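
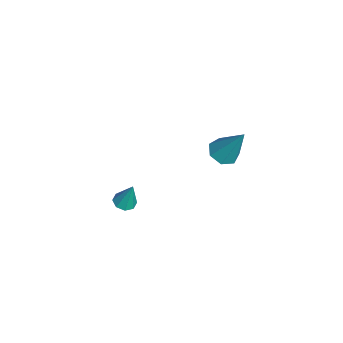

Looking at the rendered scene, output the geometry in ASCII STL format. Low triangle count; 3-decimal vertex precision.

solid 
facet normal -0.178 -0.260 -0.949
outer loop
vertex -2.291 -2.17 -4.773
vertex -2.851 -2.171 -4.668
vertex -2.475 -1.781 -4.845
endloop
endfacet
facet normal 0.897 0.437 0.067
outer loop
vertex -2.291 -2.17 -4.773
vertex -2.475 -1.781 -4.845
vertex -2.589 -1.789 -3.272
endloop
endfacet
facet normal -0.178 -0.259 -0.949
outer loop
vertex -2.475 -1.781 -4.845
vertex -2.851 -2.171 -4.668
vertex -2.879 -1.62 -4.813
endloop
endfacet
facet normal 0.372 0.928 0.032
outer loop
vertex -2.475 -1.781 -4.845
vertex -2.879 -1.62 -4.813
vertex -2.589 -1.789 -3.272
endloop
endfacet
facet normal -0.178 -0.259 -0.949
outer loop
vertex -2.879 -1.62 -4.813
vertex -2.851 -2.171 -4.668
vertex -3.267 -1.782 -4.696
endloop
endfacet
facet normal -0.337 0.927 0.165
outer loop
vertex -2.879 -1.62 -4.813
vertex -3.267 -1.782 -4.696
vertex -2.589 -1.789 -3.272
endloop
endfacet
facet normal -0.180 -0.260 -0.949
outer loop
vertex -3.267 -1.782 -4.696
vertex -2.851 -2.171 -4.668
vertex -3.411 -2.171 -4.562
endloop
endfacet
facet normal -0.812 0.435 0.389
outer loop
vertex -3.267 -1.782 -4.696
vertex -3.411 -2.171 -4.562
vertex -2.589 -1.789 -3.272
endloop
endfacet
facet normal -0.180 -0.258 -0.949
outer loop
vertex -3.411 -2.171 -4.562
vertex -2.851 -2.171 -4.668
vertex -3.227 -2.56 -4.491
endloop
endfacet
facet normal -0.777 -0.263 0.573
outer loop
vertex -3.411 -2.171 -4.562
vertex -3.227 -2.56 -4.491
vertex -2.589 -1.789 -3.272
endloop
endfacet
facet normal -0.179 -0.259 -0.949
outer loop
vertex -3.227 -2.56 -4.491
vertex -2.851 -2.171 -4.668
vertex -2.823 -2.721 -4.523
endloop
endfacet
facet normal -0.252 -0.753 0.608
outer loop
vertex -3.227 -2.56 -4.491
vertex -2.823 -2.721 -4.523
vertex -2.589 -1.789 -3.272
endloop
endfacet
facet normal -0.178 -0.259 -0.949
outer loop
vertex -2.823 -2.721 -4.523
vertex -2.851 -2.171 -4.668
vertex -2.435 -2.559 -4.64
endloop
endfacet
facet normal 0.457 -0.752 0.475
outer loop
vertex -2.823 -2.721 -4.523
vertex -2.435 -2.559 -4.64
vertex -2.589 -1.789 -3.272
endloop
endfacet
facet normal -0.178 -0.259 -0.949
outer loop
vertex -2.435 -2.559 -4.64
vertex -2.851 -2.171 -4.668
vertex -2.291 -2.17 -4.773
endloop
endfacet
facet normal 0.933 -0.259 0.251
outer loop
vertex -2.435 -2.559 -4.64
vertex -2.291 -2.17 -4.773
vertex -2.589 -1.789 -3.272
endloop
endfacet
facet normal -0.298 -0.391 -0.871
outer loop
vertex -0.675 2.549 0.302
vertex -1.161 2.122 0.66
vertex -1.258 2.803 0.387
endloop
endfacet
facet normal 0.370 0.910 -0.186
outer loop
vertex -0.675 2.549 0.302
vertex -1.258 2.803 0.387
vertex -0.539 2.938 2.48
endloop
endfacet
facet normal -0.297 -0.391 -0.871
outer loop
vertex -1.258 2.803 0.387
vertex -1.161 2.122 0.66
vertex -1.769 2.544 0.678
endloop
endfacet
facet normal -0.412 0.907 0.083
outer loop
vertex -1.258 2.803 0.387
vertex -1.769 2.544 0.678
vertex -0.539 2.938 2.48
endloop
endfacet
facet normal -0.297 -0.391 -0.871
outer loop
vertex -1.769 2.544 0.678
vertex -1.161 2.122 0.66
vertex -1.822 1.967 0.955
endloop
endfacet
facet normal -0.816 0.310 0.489
outer loop
vertex -1.769 2.544 0.678
vertex -1.822 1.967 0.955
vertex -0.539 2.938 2.48
endloop
endfacet
facet normal -0.297 -0.391 -0.871
outer loop
vertex -1.822 1.967 0.955
vertex -1.161 2.122 0.66
vertex -1.377 1.507 1.01
endloop
endfacet
facet normal -0.536 -0.432 0.726
outer loop
vertex -1.822 1.967 0.955
vertex -1.377 1.507 1.01
vertex -0.539 2.938 2.48
endloop
endfacet
facet normal -0.298 -0.391 -0.871
outer loop
vertex -1.377 1.507 1.01
vertex -1.161 2.122 0.66
vertex -0.77 1.51 0.801
endloop
endfacet
facet normal 0.216 -0.758 0.615
outer loop
vertex -1.377 1.507 1.01
vertex -0.77 1.51 0.801
vertex -0.539 2.938 2.48
endloop
endfacet
facet normal -0.297 -0.391 -0.871
outer loop
vertex -0.77 1.51 0.801
vertex -1.161 2.122 0.66
vertex -0.457 1.974 0.486
endloop
endfacet
facet normal 0.873 -0.425 0.241
outer loop
vertex -0.77 1.51 0.801
vertex -0.457 1.974 0.486
vertex -0.539 2.938 2.48
endloop
endfacet
facet normal -0.298 -0.391 -0.871
outer loop
vertex -0.457 1.974 0.486
vertex -1.161 2.122 0.66
vertex -0.675 2.549 0.302
endloop
endfacet
facet normal 0.940 0.320 -0.116
outer loop
vertex -0.457 1.974 0.486
vertex -0.675 2.549 0.302
vertex -0.539 2.938 2.48
endloop
endfacet

endsolid


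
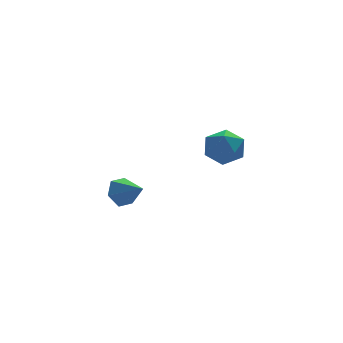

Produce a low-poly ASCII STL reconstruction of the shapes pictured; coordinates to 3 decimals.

solid 
facet normal -0.992 0.106 0.070
outer loop
vertex 0.189 0.928 -3.75
vertex 0.15 0.172 -3.165
vertex 0.269 1.05 -2.804
endloop
endfacet
facet normal -0.675 0.737 -0.038
outer loop
vertex 0.189 0.928 -3.75
vertex 0.269 1.05 -2.804
vertex 0.837 1.54 -3.399
endloop
endfacet
facet normal -0.307 0.697 -0.648
outer loop
vertex 0.189 0.928 -3.75
vertex 0.837 1.54 -3.399
vertex 1.068 0.964 -4.128
endloop
endfacet
facet normal -0.396 0.042 -0.917
outer loop
vertex 0.189 0.928 -3.75
vertex 1.068 0.964 -4.128
vertex 0.643 0.119 -3.983
endloop
endfacet
facet normal -0.819 -0.324 -0.473
outer loop
vertex 0.189 0.928 -3.75
vertex 0.643 0.119 -3.983
vertex 0.15 0.172 -3.165
endloop
endfacet
facet normal -0.211 0.844 0.493
outer loop
vertex 0.837 1.54 -3.399
vertex 0.269 1.05 -2.804
vertex 1.197 1.161 -2.597
endloop
endfacet
facet normal -0.724 -0.176 0.667
outer loop
vertex 0.269 1.05 -2.804
vertex 0.15 0.172 -3.165
vertex 0.772 0.316 -2.452
endloop
endfacet
facet normal -0.445 -0.870 -0.212
outer loop
vertex 0.15 0.172 -3.165
vertex 0.643 0.119 -3.983
vertex 1.003 -0.26 -3.181
endloop
endfacet
facet normal 0.241 -0.281 -0.929
outer loop
vertex 0.643 0.119 -3.983
vertex 1.068 0.964 -4.128
vertex 1.571 0.23 -3.776
endloop
endfacet
facet normal 0.386 0.779 -0.494
outer loop
vertex 1.068 0.964 -4.128
vertex 0.837 1.54 -3.399
vertex 1.69 1.108 -3.415
endloop
endfacet
facet normal 0.396 -0.042 0.917
outer loop
vertex 1.651 0.352 -2.83
vertex 1.197 1.161 -2.597
vertex 0.772 0.316 -2.452
endloop
endfacet
facet normal 0.307 -0.697 0.648
outer loop
vertex 1.651 0.352 -2.83
vertex 0.772 0.316 -2.452
vertex 1.003 -0.26 -3.181
endloop
endfacet
facet normal 0.675 -0.737 0.038
outer loop
vertex 1.651 0.352 -2.83
vertex 1.003 -0.26 -3.181
vertex 1.571 0.23 -3.776
endloop
endfacet
facet normal 0.992 -0.106 -0.070
outer loop
vertex 1.651 0.352 -2.83
vertex 1.571 0.23 -3.776
vertex 1.69 1.108 -3.415
endloop
endfacet
facet normal 0.819 0.324 0.473
outer loop
vertex 1.651 0.352 -2.83
vertex 1.69 1.108 -3.415
vertex 1.197 1.161 -2.597
endloop
endfacet
facet normal -0.241 0.281 0.929
outer loop
vertex 0.772 0.316 -2.452
vertex 1.197 1.161 -2.597
vertex 0.269 1.05 -2.804
endloop
endfacet
facet normal -0.386 -0.779 0.494
outer loop
vertex 1.003 -0.26 -3.181
vertex 0.772 0.316 -2.452
vertex 0.15 0.172 -3.165
endloop
endfacet
facet normal 0.211 -0.844 -0.493
outer loop
vertex 1.571 0.23 -3.776
vertex 1.003 -0.26 -3.181
vertex 0.643 0.119 -3.983
endloop
endfacet
facet normal 0.724 0.176 -0.667
outer loop
vertex 1.69 1.108 -3.415
vertex 1.571 0.23 -3.776
vertex 1.068 0.964 -4.128
endloop
endfacet
facet normal 0.445 0.870 0.212
outer loop
vertex 1.197 1.161 -2.597
vertex 1.69 1.108 -3.415
vertex 0.837 1.54 -3.399
endloop
endfacet
facet normal -0.438 0.757 -0.484
outer loop
vertex -3.958 -1.307 -3.082
vertex -4.232 -1.771 -3.56
vertex -4.602 -1.605 -2.965
endloop
endfacet
facet normal 0.128 0.110 0.986
outer loop
vertex -3.958 -1.307 -3.082
vertex -4.602 -1.605 -2.965
vertex -3.688 -2.709 -2.96
endloop
endfacet
facet normal -0.438 0.758 -0.484
outer loop
vertex -4.602 -1.605 -2.965
vertex -4.232 -1.771 -3.56
vertex -4.877 -2.069 -3.443
endloop
endfacet
facet normal -0.530 -0.435 0.728
outer loop
vertex -4.602 -1.605 -2.965
vertex -4.877 -2.069 -3.443
vertex -3.688 -2.709 -2.96
endloop
endfacet
facet normal -0.438 0.758 -0.484
outer loop
vertex -4.877 -2.069 -3.443
vertex -4.232 -1.771 -3.56
vertex -4.506 -2.234 -4.037
endloop
endfacet
facet normal -0.460 -0.887 -0.041
outer loop
vertex -4.877 -2.069 -3.443
vertex -4.506 -2.234 -4.037
vertex -3.688 -2.709 -2.96
endloop
endfacet
facet normal -0.439 0.758 -0.483
outer loop
vertex -4.506 -2.234 -4.037
vertex -4.232 -1.771 -3.56
vertex -3.862 -1.936 -4.155
endloop
endfacet
facet normal 0.265 -0.791 -0.551
outer loop
vertex -4.506 -2.234 -4.037
vertex -3.862 -1.936 -4.155
vertex -3.688 -2.709 -2.96
endloop
endfacet
facet normal -0.439 0.758 -0.483
outer loop
vertex -3.862 -1.936 -4.155
vertex -4.232 -1.771 -3.56
vertex -3.587 -1.472 -3.677
endloop
endfacet
facet normal 0.924 -0.245 -0.293
outer loop
vertex -3.862 -1.936 -4.155
vertex -3.587 -1.472 -3.677
vertex -3.688 -2.709 -2.96
endloop
endfacet
facet normal -0.439 0.757 -0.484
outer loop
vertex -3.587 -1.472 -3.677
vertex -4.232 -1.771 -3.56
vertex -3.958 -1.307 -3.082
endloop
endfacet
facet normal 0.855 0.206 0.476
outer loop
vertex -3.587 -1.472 -3.677
vertex -3.958 -1.307 -3.082
vertex -3.688 -2.709 -2.96
endloop
endfacet

endsolid


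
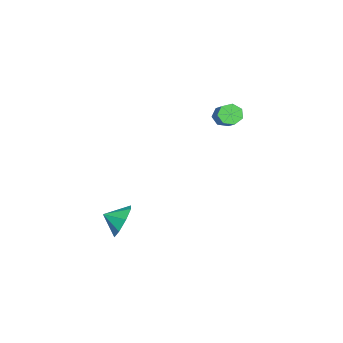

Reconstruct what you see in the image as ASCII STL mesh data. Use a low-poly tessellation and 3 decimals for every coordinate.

solid 
facet normal -0.213 0.892 -0.400
outer loop
vertex 3.133 -1.619 -4.783
vertex 2.392 -1.5 -4.122
vertex 3.366 -1.275 -4.14
endloop
endfacet
facet normal 0.829 -0.559 -0.001
outer loop
vertex 3.133 -1.619 -4.783
vertex 3.366 -1.275 -4.14
vertex 2.608 -2.4 -3.718
endloop
endfacet
facet normal -0.213 0.891 -0.401
outer loop
vertex 3.366 -1.275 -4.14
vertex 2.392 -1.5 -4.122
vertex 3.029 -1.062 -3.487
endloop
endfacet
facet normal 0.787 -0.337 0.516
outer loop
vertex 3.366 -1.275 -4.14
vertex 3.029 -1.062 -3.487
vertex 2.608 -2.4 -3.718
endloop
endfacet
facet normal -0.215 0.891 -0.399
outer loop
vertex 3.029 -1.062 -3.487
vertex 2.392 -1.5 -4.122
vertex 2.318 -1.107 -3.205
endloop
endfacet
facet normal 0.370 -0.270 0.889
outer loop
vertex 3.029 -1.062 -3.487
vertex 2.318 -1.107 -3.205
vertex 2.608 -2.4 -3.718
endloop
endfacet
facet normal -0.213 0.892 -0.399
outer loop
vertex 2.318 -1.107 -3.205
vertex 2.392 -1.5 -4.122
vertex 1.651 -1.381 -3.461
endloop
endfacet
facet normal -0.182 -0.398 0.899
outer loop
vertex 2.318 -1.107 -3.205
vertex 1.651 -1.381 -3.461
vertex 2.608 -2.4 -3.718
endloop
endfacet
facet normal -0.213 0.892 -0.400
outer loop
vertex 1.651 -1.381 -3.461
vertex 2.392 -1.5 -4.122
vertex 1.418 -1.725 -4.104
endloop
endfacet
facet normal -0.541 -0.644 0.541
outer loop
vertex 1.651 -1.381 -3.461
vertex 1.418 -1.725 -4.104
vertex 2.608 -2.4 -3.718
endloop
endfacet
facet normal -0.213 0.891 -0.400
outer loop
vertex 1.418 -1.725 -4.104
vertex 2.392 -1.5 -4.122
vertex 1.756 -1.937 -4.757
endloop
endfacet
facet normal -0.499 -0.866 0.023
outer loop
vertex 1.418 -1.725 -4.104
vertex 1.756 -1.937 -4.757
vertex 2.608 -2.4 -3.718
endloop
endfacet
facet normal -0.213 0.891 -0.400
outer loop
vertex 1.756 -1.937 -4.757
vertex 2.392 -1.5 -4.122
vertex 2.466 -1.893 -5.038
endloop
endfacet
facet normal -0.081 -0.933 -0.350
outer loop
vertex 1.756 -1.937 -4.757
vertex 2.466 -1.893 -5.038
vertex 2.608 -2.4 -3.718
endloop
endfacet
facet normal -0.213 0.891 -0.400
outer loop
vertex 2.466 -1.893 -5.038
vertex 2.392 -1.5 -4.122
vertex 3.133 -1.619 -4.783
endloop
endfacet
facet normal 0.469 -0.806 -0.360
outer loop
vertex 2.466 -1.893 -5.038
vertex 3.133 -1.619 -4.783
vertex 2.608 -2.4 -3.718
endloop
endfacet
facet normal -0.724 -0.407 -0.558
outer loop
vertex -1.722 1.684 0.861
vertex -2.147 1.893 1.26
vertex -1.918 2.174 0.758
endloop
endfacet
facet normal 0.586 0.065 -0.808
outer loop
vertex -1.722 1.684 0.861
vertex -1.918 2.174 0.758
vertex -0.347 2.457 1.92
endloop
endfacet
facet normal 0.586 0.064 -0.808
outer loop
vertex -0.347 2.457 1.92
vertex -1.918 2.174 0.758
vertex -0.543 2.948 1.817
endloop
endfacet
facet normal 0.724 0.406 0.558
outer loop
vertex -0.347 2.457 1.92
vertex -0.543 2.948 1.817
vertex -0.773 2.667 2.32
endloop
endfacet
facet normal -0.723 -0.407 -0.558
outer loop
vertex -1.918 2.174 0.758
vertex -2.147 1.893 1.26
vertex -2.287 2.453 1.033
endloop
endfacet
facet normal 0.081 0.752 -0.654
outer loop
vertex -1.918 2.174 0.758
vertex -2.287 2.453 1.033
vertex -0.543 2.948 1.817
endloop
endfacet
facet normal 0.080 0.753 -0.653
outer loop
vertex -0.543 2.948 1.817
vertex -2.287 2.453 1.033
vertex -0.912 3.226 2.092
endloop
endfacet
facet normal 0.723 0.407 0.558
outer loop
vertex -0.543 2.948 1.817
vertex -0.912 3.226 2.092
vertex -0.773 2.667 2.32
endloop
endfacet
facet normal -0.723 -0.407 -0.558
outer loop
vertex -2.287 2.453 1.033
vertex -2.147 1.893 1.26
vertex -2.551 2.31 1.479
endloop
endfacet
facet normal -0.486 0.874 -0.007
outer loop
vertex -2.287 2.453 1.033
vertex -2.551 2.31 1.479
vertex -0.912 3.226 2.092
endloop
endfacet
facet normal -0.485 0.874 -0.009
outer loop
vertex -0.912 3.226 2.092
vertex -2.551 2.31 1.479
vertex -1.176 3.084 2.539
endloop
endfacet
facet normal 0.724 0.407 0.557
outer loop
vertex -0.912 3.226 2.092
vertex -1.176 3.084 2.539
vertex -0.773 2.667 2.32
endloop
endfacet
facet normal -0.723 -0.408 -0.558
outer loop
vertex -2.551 2.31 1.479
vertex -2.147 1.893 1.26
vertex -2.511 1.853 1.761
endloop
endfacet
facet normal -0.686 0.337 0.644
outer loop
vertex -2.551 2.31 1.479
vertex -2.511 1.853 1.761
vertex -1.176 3.084 2.539
endloop
endfacet
facet normal -0.686 0.337 0.645
outer loop
vertex -1.176 3.084 2.539
vertex -2.511 1.853 1.761
vertex -1.136 2.627 2.82
endloop
endfacet
facet normal 0.724 0.406 0.558
outer loop
vertex -1.176 3.084 2.539
vertex -1.136 2.627 2.82
vertex -0.773 2.667 2.32
endloop
endfacet
facet normal -0.723 -0.408 -0.558
outer loop
vertex -2.511 1.853 1.761
vertex -2.147 1.893 1.26
vertex -2.197 1.427 1.666
endloop
endfacet
facet normal -0.370 -0.453 0.811
outer loop
vertex -2.511 1.853 1.761
vertex -2.197 1.427 1.666
vertex -1.136 2.627 2.82
endloop
endfacet
facet normal -0.371 -0.452 0.811
outer loop
vertex -1.136 2.627 2.82
vertex -2.197 1.427 1.666
vertex -0.823 2.2 2.725
endloop
endfacet
facet normal 0.724 0.406 0.558
outer loop
vertex -1.136 2.627 2.82
vertex -0.823 2.2 2.725
vertex -0.773 2.667 2.32
endloop
endfacet
facet normal -0.724 -0.407 -0.557
outer loop
vertex -2.197 1.427 1.666
vertex -2.147 1.893 1.26
vertex -1.846 1.351 1.265
endloop
endfacet
facet normal 0.224 -0.903 0.368
outer loop
vertex -2.197 1.427 1.666
vertex -1.846 1.351 1.265
vertex -0.823 2.2 2.725
endloop
endfacet
facet normal 0.226 -0.903 0.367
outer loop
vertex -0.823 2.2 2.725
vertex -1.846 1.351 1.265
vertex -0.471 2.125 2.324
endloop
endfacet
facet normal 0.723 0.407 0.558
outer loop
vertex -0.823 2.2 2.725
vertex -0.471 2.125 2.324
vertex -0.773 2.667 2.32
endloop
endfacet
facet normal -0.724 -0.407 -0.558
outer loop
vertex -1.846 1.351 1.265
vertex -2.147 1.893 1.26
vertex -1.722 1.684 0.861
endloop
endfacet
facet normal 0.651 -0.672 -0.354
outer loop
vertex -1.846 1.351 1.265
vertex -1.722 1.684 0.861
vertex -0.471 2.125 2.324
endloop
endfacet
facet normal 0.650 -0.673 -0.353
outer loop
vertex -0.471 2.125 2.324
vertex -1.722 1.684 0.861
vertex -0.347 2.457 1.92
endloop
endfacet
facet normal 0.724 0.407 0.557
outer loop
vertex -0.471 2.125 2.324
vertex -0.347 2.457 1.92
vertex -0.773 2.667 2.32
endloop
endfacet

endsolid


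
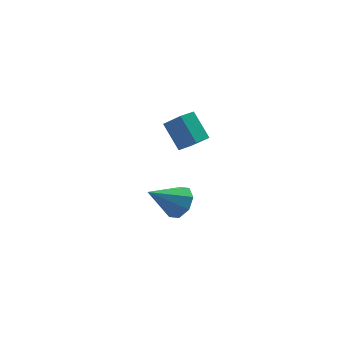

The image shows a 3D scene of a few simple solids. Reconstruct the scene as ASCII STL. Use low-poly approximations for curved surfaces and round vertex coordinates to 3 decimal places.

solid 
facet normal 0.787 0.079 -0.612
outer loop
vertex 3.984 -2.183 -3.738
vertex 3.417 -1.677 -4.402
vertex 4.0 -1.42 -3.619
endloop
endfacet
facet normal 0.244 -0.154 0.957
outer loop
vertex 3.984 -2.183 -3.738
vertex 4.0 -1.42 -3.619
vertex 1.763 -1.843 -3.118
endloop
endfacet
facet normal 0.787 0.080 -0.612
outer loop
vertex 4.0 -1.42 -3.619
vertex 3.417 -1.677 -4.402
vertex 3.674 -0.807 -3.958
endloop
endfacet
facet normal 0.092 0.519 0.850
outer loop
vertex 4.0 -1.42 -3.619
vertex 3.674 -0.807 -3.958
vertex 1.763 -1.843 -3.118
endloop
endfacet
facet normal 0.787 0.080 -0.612
outer loop
vertex 3.674 -0.807 -3.958
vertex 3.417 -1.677 -4.402
vertex 3.197 -0.703 -4.558
endloop
endfacet
facet normal -0.301 0.870 0.390
outer loop
vertex 3.674 -0.807 -3.958
vertex 3.197 -0.703 -4.558
vertex 1.763 -1.843 -3.118
endloop
endfacet
facet normal 0.787 0.080 -0.611
outer loop
vertex 3.197 -0.703 -4.558
vertex 3.417 -1.677 -4.402
vertex 2.849 -1.17 -5.067
endloop
endfacet
facet normal -0.705 0.693 -0.154
outer loop
vertex 3.197 -0.703 -4.558
vertex 2.849 -1.17 -5.067
vertex 1.763 -1.843 -3.118
endloop
endfacet
facet normal 0.787 0.079 -0.612
outer loop
vertex 2.849 -1.17 -5.067
vertex 3.417 -1.677 -4.402
vertex 2.833 -1.934 -5.186
endloop
endfacet
facet normal -0.883 0.090 -0.461
outer loop
vertex 2.849 -1.17 -5.067
vertex 2.833 -1.934 -5.186
vertex 1.763 -1.843 -3.118
endloop
endfacet
facet normal 0.787 0.079 -0.612
outer loop
vertex 2.833 -1.934 -5.186
vertex 3.417 -1.677 -4.402
vertex 3.159 -2.547 -4.846
endloop
endfacet
facet normal -0.731 -0.584 -0.353
outer loop
vertex 2.833 -1.934 -5.186
vertex 3.159 -2.547 -4.846
vertex 1.763 -1.843 -3.118
endloop
endfacet
facet normal 0.787 0.079 -0.612
outer loop
vertex 3.159 -2.547 -4.846
vertex 3.417 -1.677 -4.402
vertex 3.636 -2.65 -4.246
endloop
endfacet
facet normal -0.338 -0.935 0.108
outer loop
vertex 3.159 -2.547 -4.846
vertex 3.636 -2.65 -4.246
vertex 1.763 -1.843 -3.118
endloop
endfacet
facet normal 0.787 0.079 -0.612
outer loop
vertex 3.636 -2.65 -4.246
vertex 3.417 -1.677 -4.402
vertex 3.984 -2.183 -3.738
endloop
endfacet
facet normal 0.066 -0.757 0.651
outer loop
vertex 3.636 -2.65 -4.246
vertex 3.984 -2.183 -3.738
vertex 1.763 -1.843 -3.118
endloop
endfacet
facet normal -0.845 -0.505 0.177
outer loop
vertex 3.14 -2.843 2.916
vertex 2.498 -2.105 1.957
vertex 3.576 -3.984 1.748
endloop
endfacet
facet normal 0.468 -0.538 0.701
outer loop
vertex 4.362 -3.515 1.583
vertex 3.14 -2.843 2.916
vertex 3.576 -3.984 1.748
endloop
endfacet
facet normal -0.845 -0.505 0.177
outer loop
vertex 3.576 -3.984 1.748
vertex 2.498 -2.105 1.957
vertex 2.934 -3.246 0.788
endloop
endfacet
facet normal 0.258 -0.675 -0.691
outer loop
vertex 2.934 -3.246 0.788
vertex 4.362 -3.515 1.583
vertex 3.576 -3.984 1.748
endloop
endfacet
facet normal -0.257 0.675 0.692
outer loop
vertex 3.14 -2.843 2.916
vertex 3.284 -1.636 1.792
vertex 2.498 -2.105 1.957
endloop
endfacet
facet normal 0.468 -0.539 0.701
outer loop
vertex 3.926 -2.374 2.752
vertex 3.14 -2.843 2.916
vertex 4.362 -3.515 1.583
endloop
endfacet
facet normal -0.258 0.675 0.691
outer loop
vertex 3.926 -2.374 2.752
vertex 3.284 -1.636 1.792
vertex 3.14 -2.843 2.916
endloop
endfacet
facet normal -0.468 0.539 -0.700
outer loop
vertex 2.498 -2.105 1.957
vertex 3.284 -1.636 1.792
vertex 2.934 -3.246 0.788
endloop
endfacet
facet normal 0.258 -0.674 -0.692
outer loop
vertex 3.72 -2.777 0.624
vertex 4.362 -3.515 1.583
vertex 2.934 -3.246 0.788
endloop
endfacet
facet normal -0.468 0.539 -0.701
outer loop
vertex 2.934 -3.246 0.788
vertex 3.284 -1.636 1.792
vertex 3.72 -2.777 0.624
endloop
endfacet
facet normal 0.845 0.505 -0.177
outer loop
vertex 3.72 -2.777 0.624
vertex 3.926 -2.374 2.752
vertex 4.362 -3.515 1.583
endloop
endfacet
facet normal 0.845 0.504 -0.177
outer loop
vertex 3.284 -1.636 1.792
vertex 3.926 -2.374 2.752
vertex 3.72 -2.777 0.624
endloop
endfacet

endsolid


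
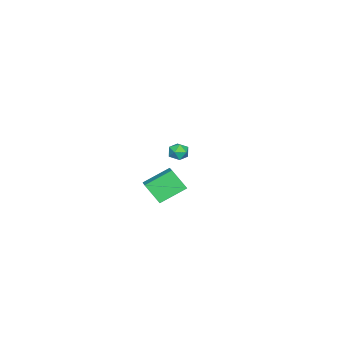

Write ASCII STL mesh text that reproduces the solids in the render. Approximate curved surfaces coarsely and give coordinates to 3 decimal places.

solid 
facet normal -0.605 0.636 0.479
outer loop
vertex 2.695 2.415 -0.288
vertex 3.753 3.013 0.254
vertex 2.753 3.25 -1.322
endloop
endfacet
facet normal -0.795 -0.449 -0.407
outer loop
vertex 3.727 2.227 -2.094
vertex 2.695 2.415 -0.288
vertex 2.753 3.25 -1.322
endloop
endfacet
facet normal -0.605 0.636 0.479
outer loop
vertex 2.753 3.25 -1.322
vertex 3.753 3.013 0.254
vertex 3.811 3.848 -0.78
endloop
endfacet
facet normal 0.043 0.628 -0.777
outer loop
vertex 3.811 3.848 -0.78
vertex 3.727 2.227 -2.094
vertex 2.753 3.25 -1.322
endloop
endfacet
facet normal -0.043 -0.628 0.777
outer loop
vertex 2.695 2.415 -0.288
vertex 4.727 1.99 -0.518
vertex 3.753 3.013 0.254
endloop
endfacet
facet normal -0.795 -0.449 -0.407
outer loop
vertex 3.669 1.392 -1.06
vertex 2.695 2.415 -0.288
vertex 3.727 2.227 -2.094
endloop
endfacet
facet normal -0.043 -0.628 0.777
outer loop
vertex 3.669 1.392 -1.06
vertex 4.727 1.99 -0.518
vertex 2.695 2.415 -0.288
endloop
endfacet
facet normal 0.795 0.449 0.407
outer loop
vertex 3.753 3.013 0.254
vertex 4.727 1.99 -0.518
vertex 3.811 3.848 -0.78
endloop
endfacet
facet normal 0.043 0.628 -0.777
outer loop
vertex 4.785 2.825 -1.552
vertex 3.727 2.227 -2.094
vertex 3.811 3.848 -0.78
endloop
endfacet
facet normal 0.795 0.449 0.407
outer loop
vertex 3.811 3.848 -0.78
vertex 4.727 1.99 -0.518
vertex 4.785 2.825 -1.552
endloop
endfacet
facet normal 0.605 -0.636 -0.479
outer loop
vertex 4.785 2.825 -1.552
vertex 3.669 1.392 -1.06
vertex 3.727 2.227 -2.094
endloop
endfacet
facet normal 0.605 -0.636 -0.479
outer loop
vertex 4.727 1.99 -0.518
vertex 3.669 1.392 -1.06
vertex 4.785 2.825 -1.552
endloop
endfacet
facet normal -0.782 0.574 -0.242
outer loop
vertex -3.363 0.757 -3.093
vertex -3.757 0.261 -2.997
vertex -3.616 0.657 -2.513
endloop
endfacet
facet normal -0.261 0.964 0.052
outer loop
vertex -3.363 0.757 -3.093
vertex -3.616 0.657 -2.513
vertex -3.0 0.827 -2.568
endloop
endfacet
facet normal 0.327 0.881 -0.343
outer loop
vertex -3.363 0.757 -3.093
vertex -3.0 0.827 -2.568
vertex -2.761 0.536 -3.087
endloop
endfacet
facet normal 0.170 0.440 -0.882
outer loop
vertex -3.363 0.757 -3.093
vertex -2.761 0.536 -3.087
vertex -3.229 0.186 -3.352
endloop
endfacet
facet normal -0.515 0.251 -0.819
outer loop
vertex -3.363 0.757 -3.093
vertex -3.229 0.186 -3.352
vertex -3.757 0.261 -2.997
endloop
endfacet
facet normal -0.131 0.700 0.702
outer loop
vertex -3.0 0.827 -2.568
vertex -3.616 0.657 -2.513
vertex -3.171 0.374 -2.148
endloop
endfacet
facet normal -0.972 0.071 0.225
outer loop
vertex -3.616 0.657 -2.513
vertex -3.757 0.261 -2.997
vertex -3.639 0.024 -2.413
endloop
endfacet
facet normal -0.541 -0.453 -0.709
outer loop
vertex -3.757 0.261 -2.997
vertex -3.229 0.186 -3.352
vertex -3.4 -0.267 -2.932
endloop
endfacet
facet normal 0.569 -0.148 -0.809
outer loop
vertex -3.229 0.186 -3.352
vertex -2.761 0.536 -3.087
vertex -2.784 -0.097 -2.987
endloop
endfacet
facet normal 0.823 0.564 0.063
outer loop
vertex -2.761 0.536 -3.087
vertex -3.0 0.827 -2.568
vertex -2.643 0.299 -2.503
endloop
endfacet
facet normal -0.170 -0.440 0.882
outer loop
vertex -3.037 -0.197 -2.407
vertex -3.171 0.374 -2.148
vertex -3.639 0.024 -2.413
endloop
endfacet
facet normal -0.327 -0.881 0.343
outer loop
vertex -3.037 -0.197 -2.407
vertex -3.639 0.024 -2.413
vertex -3.4 -0.267 -2.932
endloop
endfacet
facet normal 0.261 -0.964 -0.052
outer loop
vertex -3.037 -0.197 -2.407
vertex -3.4 -0.267 -2.932
vertex -2.784 -0.097 -2.987
endloop
endfacet
facet normal 0.782 -0.574 0.242
outer loop
vertex -3.037 -0.197 -2.407
vertex -2.784 -0.097 -2.987
vertex -2.643 0.299 -2.503
endloop
endfacet
facet normal 0.515 -0.251 0.819
outer loop
vertex -3.037 -0.197 -2.407
vertex -2.643 0.299 -2.503
vertex -3.171 0.374 -2.148
endloop
endfacet
facet normal -0.569 0.148 0.809
outer loop
vertex -3.639 0.024 -2.413
vertex -3.171 0.374 -2.148
vertex -3.616 0.657 -2.513
endloop
endfacet
facet normal -0.823 -0.564 -0.063
outer loop
vertex -3.4 -0.267 -2.932
vertex -3.639 0.024 -2.413
vertex -3.757 0.261 -2.997
endloop
endfacet
facet normal 0.131 -0.700 -0.702
outer loop
vertex -2.784 -0.097 -2.987
vertex -3.4 -0.267 -2.932
vertex -3.229 0.186 -3.352
endloop
endfacet
facet normal 0.972 -0.071 -0.225
outer loop
vertex -2.643 0.299 -2.503
vertex -2.784 -0.097 -2.987
vertex -2.761 0.536 -3.087
endloop
endfacet
facet normal 0.541 0.453 0.709
outer loop
vertex -3.171 0.374 -2.148
vertex -2.643 0.299 -2.503
vertex -3.0 0.827 -2.568
endloop
endfacet

endsolid


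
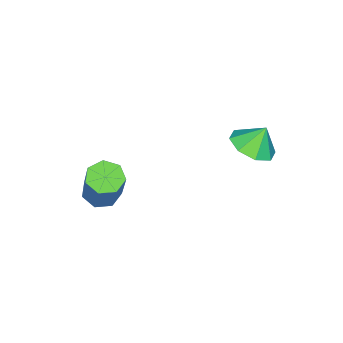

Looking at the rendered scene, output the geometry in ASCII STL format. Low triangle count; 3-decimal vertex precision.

solid 
facet normal 0.346 -0.321 -0.882
outer loop
vertex -1.742 1.875 2.548
vertex -2.445 1.318 2.475
vertex -2.279 2.168 2.231
endloop
endfacet
facet normal 0.184 0.857 0.481
outer loop
vertex -1.742 1.875 2.548
vertex -2.279 2.168 2.231
vertex -2.795 1.642 3.365
endloop
endfacet
facet normal 0.345 -0.321 -0.882
outer loop
vertex -2.279 2.168 2.231
vertex -2.445 1.318 2.475
vertex -2.913 1.964 2.057
endloop
endfacet
facet normal -0.359 0.898 0.254
outer loop
vertex -2.279 2.168 2.231
vertex -2.913 1.964 2.057
vertex -2.795 1.642 3.365
endloop
endfacet
facet normal 0.346 -0.320 -0.882
outer loop
vertex -2.913 1.964 2.057
vertex -2.445 1.318 2.475
vertex -3.273 1.381 2.127
endloop
endfacet
facet normal -0.822 0.532 0.205
outer loop
vertex -2.913 1.964 2.057
vertex -3.273 1.381 2.127
vertex -2.795 1.642 3.365
endloop
endfacet
facet normal 0.346 -0.320 -0.882
outer loop
vertex -3.273 1.381 2.127
vertex -2.445 1.318 2.475
vertex -3.148 0.761 2.401
endloop
endfacet
facet normal -0.931 -0.026 0.365
outer loop
vertex -3.273 1.381 2.127
vertex -3.148 0.761 2.401
vertex -2.795 1.642 3.365
endloop
endfacet
facet normal 0.346 -0.320 -0.882
outer loop
vertex -3.148 0.761 2.401
vertex -2.445 1.318 2.475
vertex -2.612 0.468 2.718
endloop
endfacet
facet normal -0.624 -0.450 0.639
outer loop
vertex -3.148 0.761 2.401
vertex -2.612 0.468 2.718
vertex -2.795 1.642 3.365
endloop
endfacet
facet normal 0.347 -0.320 -0.882
outer loop
vertex -2.612 0.468 2.718
vertex -2.445 1.318 2.475
vertex -1.978 0.673 2.893
endloop
endfacet
facet normal -0.081 -0.491 0.868
outer loop
vertex -2.612 0.468 2.718
vertex -1.978 0.673 2.893
vertex -2.795 1.642 3.365
endloop
endfacet
facet normal 0.347 -0.320 -0.882
outer loop
vertex -1.978 0.673 2.893
vertex -2.445 1.318 2.475
vertex -1.617 1.256 2.823
endloop
endfacet
facet normal 0.380 -0.126 0.916
outer loop
vertex -1.978 0.673 2.893
vertex -1.617 1.256 2.823
vertex -2.795 1.642 3.365
endloop
endfacet
facet normal 0.346 -0.322 -0.881
outer loop
vertex -1.617 1.256 2.823
vertex -2.445 1.318 2.475
vertex -1.742 1.875 2.548
endloop
endfacet
facet normal 0.490 0.435 0.756
outer loop
vertex -1.617 1.256 2.823
vertex -1.742 1.875 2.548
vertex -2.795 1.642 3.365
endloop
endfacet
facet normal -0.309 -0.328 -0.893
outer loop
vertex 1.841 -2.264 0.528
vertex 1.217 -2.422 0.802
vertex 1.426 -1.821 0.509
endloop
endfacet
facet normal 0.661 0.600 -0.449
outer loop
vertex 1.841 -2.264 0.528
vertex 1.426 -1.821 0.509
vertex 2.427 -1.64 2.224
endloop
endfacet
facet normal 0.661 0.601 -0.449
outer loop
vertex 2.427 -1.64 2.224
vertex 1.426 -1.821 0.509
vertex 2.012 -1.198 2.205
endloop
endfacet
facet normal 0.309 0.328 0.893
outer loop
vertex 2.427 -1.64 2.224
vertex 2.012 -1.198 2.205
vertex 1.803 -1.798 2.498
endloop
endfacet
facet normal -0.308 -0.328 -0.893
outer loop
vertex 1.426 -1.821 0.509
vertex 1.217 -2.422 0.802
vertex 0.853 -1.831 0.71
endloop
endfacet
facet normal -0.123 0.945 -0.304
outer loop
vertex 1.426 -1.821 0.509
vertex 0.853 -1.831 0.71
vertex 2.012 -1.198 2.205
endloop
endfacet
facet normal -0.122 0.944 -0.305
outer loop
vertex 2.012 -1.198 2.205
vertex 0.853 -1.831 0.71
vertex 1.439 -1.207 2.407
endloop
endfacet
facet normal 0.309 0.328 0.893
outer loop
vertex 2.012 -1.198 2.205
vertex 1.439 -1.207 2.407
vertex 1.803 -1.798 2.498
endloop
endfacet
facet normal -0.308 -0.329 -0.893
outer loop
vertex 0.853 -1.831 0.71
vertex 1.217 -2.422 0.802
vertex 0.554 -2.286 0.981
endloop
endfacet
facet normal -0.814 0.576 0.069
outer loop
vertex 0.853 -1.831 0.71
vertex 0.554 -2.286 0.981
vertex 1.439 -1.207 2.407
endloop
endfacet
facet normal -0.814 0.576 0.069
outer loop
vertex 1.439 -1.207 2.407
vertex 0.554 -2.286 0.981
vertex 1.14 -1.662 2.677
endloop
endfacet
facet normal 0.308 0.327 0.893
outer loop
vertex 1.439 -1.207 2.407
vertex 1.14 -1.662 2.677
vertex 1.803 -1.798 2.498
endloop
endfacet
facet normal -0.308 -0.328 -0.893
outer loop
vertex 0.554 -2.286 0.981
vertex 1.217 -2.422 0.802
vertex 0.755 -2.843 1.116
endloop
endfacet
facet normal -0.892 -0.227 0.392
outer loop
vertex 0.554 -2.286 0.981
vertex 0.755 -2.843 1.116
vertex 1.14 -1.662 2.677
endloop
endfacet
facet normal -0.892 -0.226 0.391
outer loop
vertex 1.14 -1.662 2.677
vertex 0.755 -2.843 1.116
vertex 1.341 -2.219 2.813
endloop
endfacet
facet normal 0.308 0.329 0.892
outer loop
vertex 1.14 -1.662 2.677
vertex 1.341 -2.219 2.813
vertex 1.803 -1.798 2.498
endloop
endfacet
facet normal -0.308 -0.328 -0.893
outer loop
vertex 0.755 -2.843 1.116
vertex 1.217 -2.422 0.802
vertex 1.303 -3.083 1.015
endloop
endfacet
facet normal -0.299 -0.858 0.418
outer loop
vertex 0.755 -2.843 1.116
vertex 1.303 -3.083 1.015
vertex 1.341 -2.219 2.813
endloop
endfacet
facet normal -0.298 -0.858 0.419
outer loop
vertex 1.341 -2.219 2.813
vertex 1.303 -3.083 1.015
vertex 1.889 -2.459 2.711
endloop
endfacet
facet normal 0.310 0.328 0.892
outer loop
vertex 1.341 -2.219 2.813
vertex 1.889 -2.459 2.711
vertex 1.803 -1.798 2.498
endloop
endfacet
facet normal -0.309 -0.328 -0.893
outer loop
vertex 1.303 -3.083 1.015
vertex 1.217 -2.422 0.802
vertex 1.787 -2.825 0.753
endloop
endfacet
facet normal 0.521 -0.844 0.131
outer loop
vertex 1.303 -3.083 1.015
vertex 1.787 -2.825 0.753
vertex 1.889 -2.459 2.711
endloop
endfacet
facet normal 0.520 -0.844 0.131
outer loop
vertex 1.889 -2.459 2.711
vertex 1.787 -2.825 0.753
vertex 2.373 -2.201 2.45
endloop
endfacet
facet normal 0.307 0.328 0.893
outer loop
vertex 1.889 -2.459 2.711
vertex 2.373 -2.201 2.45
vertex 1.803 -1.798 2.498
endloop
endfacet
facet normal -0.309 -0.328 -0.893
outer loop
vertex 1.787 -2.825 0.753
vertex 1.217 -2.422 0.802
vertex 1.841 -2.264 0.528
endloop
endfacet
facet normal 0.947 -0.194 -0.256
outer loop
vertex 1.787 -2.825 0.753
vertex 1.841 -2.264 0.528
vertex 2.373 -2.201 2.45
endloop
endfacet
facet normal 0.947 -0.194 -0.256
outer loop
vertex 2.373 -2.201 2.45
vertex 1.841 -2.264 0.528
vertex 2.427 -1.64 2.224
endloop
endfacet
facet normal 0.308 0.330 0.892
outer loop
vertex 2.373 -2.201 2.45
vertex 2.427 -1.64 2.224
vertex 1.803 -1.798 2.498
endloop
endfacet

endsolid


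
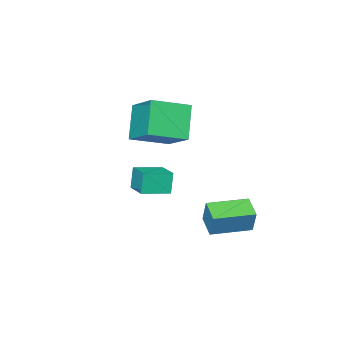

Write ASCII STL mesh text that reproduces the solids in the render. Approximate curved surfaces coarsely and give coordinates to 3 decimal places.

solid 
facet normal -0.471 -0.380 0.796
outer loop
vertex -1.662 -0.202 5.04
vertex -3.39 0.64 4.42
vertex -2.116 -1.944 3.94
endloop
endfacet
facet normal 0.856 -0.417 0.307
outer loop
vertex -1.17 -1.18 2.34
vertex -1.662 -0.202 5.04
vertex -2.116 -1.944 3.94
endloop
endfacet
facet normal -0.471 -0.380 0.796
outer loop
vertex -2.116 -1.944 3.94
vertex -3.39 0.64 4.42
vertex -3.845 -1.102 3.32
endloop
endfacet
facet normal -0.215 -0.826 -0.521
outer loop
vertex -3.845 -1.102 3.32
vertex -1.17 -1.18 2.34
vertex -2.116 -1.944 3.94
endloop
endfacet
facet normal 0.215 0.826 0.521
outer loop
vertex -1.662 -0.202 5.04
vertex -2.444 1.404 2.82
vertex -3.39 0.64 4.42
endloop
endfacet
facet normal 0.855 -0.417 0.307
outer loop
vertex -0.715 0.562 3.44
vertex -1.662 -0.202 5.04
vertex -1.17 -1.18 2.34
endloop
endfacet
facet normal 0.215 0.826 0.522
outer loop
vertex -0.715 0.562 3.44
vertex -2.444 1.404 2.82
vertex -1.662 -0.202 5.04
endloop
endfacet
facet normal -0.856 0.417 -0.307
outer loop
vertex -3.39 0.64 4.42
vertex -2.444 1.404 2.82
vertex -3.845 -1.102 3.32
endloop
endfacet
facet normal -0.215 -0.826 -0.522
outer loop
vertex -2.898 -0.338 1.72
vertex -1.17 -1.18 2.34
vertex -3.845 -1.102 3.32
endloop
endfacet
facet normal -0.855 0.417 -0.307
outer loop
vertex -3.845 -1.102 3.32
vertex -2.444 1.404 2.82
vertex -2.898 -0.338 1.72
endloop
endfacet
facet normal 0.471 0.380 -0.796
outer loop
vertex -2.898 -0.338 1.72
vertex -0.715 0.562 3.44
vertex -1.17 -1.18 2.34
endloop
endfacet
facet normal 0.471 0.380 -0.796
outer loop
vertex -2.444 1.404 2.82
vertex -0.715 0.562 3.44
vertex -2.898 -0.338 1.72
endloop
endfacet
facet normal -0.898 0.404 -0.175
outer loop
vertex -1.192 1.028 1.344
vertex -0.706 2.225 1.616
vertex -0.909 1.169 0.217
endloop
endfacet
facet normal -0.368 -0.907 -0.206
outer loop
vertex 0.366 0.595 0.464
vertex -1.192 1.028 1.344
vertex -0.909 1.169 0.217
endloop
endfacet
facet normal -0.898 0.404 -0.175
outer loop
vertex -0.909 1.169 0.217
vertex -0.706 2.225 1.616
vertex -0.423 2.366 0.489
endloop
endfacet
facet normal 0.241 0.121 -0.963
outer loop
vertex -0.423 2.366 0.489
vertex 0.366 0.595 0.464
vertex -0.909 1.169 0.217
endloop
endfacet
facet normal -0.241 -0.121 0.963
outer loop
vertex -1.192 1.028 1.344
vertex 0.569 1.651 1.863
vertex -0.706 2.225 1.616
endloop
endfacet
facet normal -0.368 -0.907 -0.206
outer loop
vertex 0.083 0.454 1.591
vertex -1.192 1.028 1.344
vertex 0.366 0.595 0.464
endloop
endfacet
facet normal -0.241 -0.121 0.963
outer loop
vertex 0.083 0.454 1.591
vertex 0.569 1.651 1.863
vertex -1.192 1.028 1.344
endloop
endfacet
facet normal 0.368 0.907 0.206
outer loop
vertex -0.706 2.225 1.616
vertex 0.569 1.651 1.863
vertex -0.423 2.366 0.489
endloop
endfacet
facet normal 0.241 0.121 -0.963
outer loop
vertex 0.852 1.792 0.736
vertex 0.366 0.595 0.464
vertex -0.423 2.366 0.489
endloop
endfacet
facet normal 0.368 0.907 0.206
outer loop
vertex -0.423 2.366 0.489
vertex 0.569 1.651 1.863
vertex 0.852 1.792 0.736
endloop
endfacet
facet normal 0.898 -0.404 0.175
outer loop
vertex 0.852 1.792 0.736
vertex 0.083 0.454 1.591
vertex 0.366 0.595 0.464
endloop
endfacet
facet normal 0.898 -0.404 0.175
outer loop
vertex 0.569 1.651 1.863
vertex 0.083 0.454 1.591
vertex 0.852 1.792 0.736
endloop
endfacet
facet normal -0.883 0.470 -0.013
outer loop
vertex -4.187 3.549 -0.848
vertex -3.647 4.552 -1.257
vertex -4.385 3.141 -2.109
endloop
endfacet
facet normal -0.446 -0.829 0.338
outer loop
vertex -2.593 2.188 -2.083
vertex -4.187 3.549 -0.848
vertex -4.385 3.141 -2.109
endloop
endfacet
facet normal -0.883 0.470 -0.013
outer loop
vertex -4.385 3.141 -2.109
vertex -3.647 4.552 -1.257
vertex -3.845 4.144 -2.518
endloop
endfacet
facet normal -0.148 -0.304 -0.941
outer loop
vertex -3.845 4.144 -2.518
vertex -2.593 2.188 -2.083
vertex -4.385 3.141 -2.109
endloop
endfacet
facet normal 0.148 0.304 0.941
outer loop
vertex -4.187 3.549 -0.848
vertex -1.855 3.599 -1.231
vertex -3.647 4.552 -1.257
endloop
endfacet
facet normal -0.446 -0.829 0.338
outer loop
vertex -2.395 2.596 -0.822
vertex -4.187 3.549 -0.848
vertex -2.593 2.188 -2.083
endloop
endfacet
facet normal 0.148 0.304 0.941
outer loop
vertex -2.395 2.596 -0.822
vertex -1.855 3.599 -1.231
vertex -4.187 3.549 -0.848
endloop
endfacet
facet normal 0.446 0.829 -0.338
outer loop
vertex -3.647 4.552 -1.257
vertex -1.855 3.599 -1.231
vertex -3.845 4.144 -2.518
endloop
endfacet
facet normal -0.148 -0.304 -0.941
outer loop
vertex -2.053 3.191 -2.492
vertex -2.593 2.188 -2.083
vertex -3.845 4.144 -2.518
endloop
endfacet
facet normal 0.446 0.829 -0.338
outer loop
vertex -3.845 4.144 -2.518
vertex -1.855 3.599 -1.231
vertex -2.053 3.191 -2.492
endloop
endfacet
facet normal 0.883 -0.470 0.013
outer loop
vertex -2.053 3.191 -2.492
vertex -2.395 2.596 -0.822
vertex -2.593 2.188 -2.083
endloop
endfacet
facet normal 0.883 -0.470 0.013
outer loop
vertex -1.855 3.599 -1.231
vertex -2.395 2.596 -0.822
vertex -2.053 3.191 -2.492
endloop
endfacet

endsolid


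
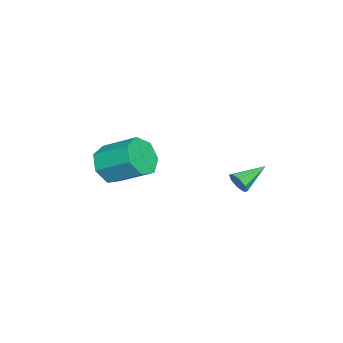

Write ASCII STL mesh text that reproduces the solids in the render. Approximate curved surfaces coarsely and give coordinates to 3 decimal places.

solid 
facet normal 0.766 -0.544 -0.343
outer loop
vertex -2.616 1.5 1.247
vertex -2.912 1.362 0.805
vertex -2.566 1.771 0.929
endloop
endfacet
facet normal 0.338 0.689 0.641
outer loop
vertex -2.616 1.5 1.247
vertex -2.566 1.771 0.929
vertex -4.008 2.138 1.295
endloop
endfacet
facet normal 0.766 -0.544 -0.343
outer loop
vertex -2.566 1.771 0.929
vertex -2.912 1.362 0.805
vertex -2.719 1.802 0.538
endloop
endfacet
facet normal 0.242 0.970 -0.018
outer loop
vertex -2.566 1.771 0.929
vertex -2.719 1.802 0.538
vertex -4.008 2.138 1.295
endloop
endfacet
facet normal 0.766 -0.544 -0.342
outer loop
vertex -2.719 1.802 0.538
vertex -2.912 1.362 0.805
vertex -2.985 1.575 0.303
endloop
endfacet
facet normal -0.145 0.789 -0.597
outer loop
vertex -2.719 1.802 0.538
vertex -2.985 1.575 0.303
vertex -4.008 2.138 1.295
endloop
endfacet
facet normal 0.766 -0.544 -0.342
outer loop
vertex -2.985 1.575 0.303
vertex -2.912 1.362 0.805
vertex -3.208 1.223 0.363
endloop
endfacet
facet normal -0.600 0.250 -0.760
outer loop
vertex -2.985 1.575 0.303
vertex -3.208 1.223 0.363
vertex -4.008 2.138 1.295
endloop
endfacet
facet normal 0.767 -0.543 -0.342
outer loop
vertex -3.208 1.223 0.363
vertex -2.912 1.362 0.805
vertex -3.258 0.952 0.681
endloop
endfacet
facet normal -0.851 -0.326 -0.411
outer loop
vertex -3.208 1.223 0.363
vertex -3.258 0.952 0.681
vertex -4.008 2.138 1.295
endloop
endfacet
facet normal 0.766 -0.543 -0.343
outer loop
vertex -3.258 0.952 0.681
vertex -2.912 1.362 0.805
vertex -3.105 0.921 1.072
endloop
endfacet
facet normal -0.756 -0.606 0.248
outer loop
vertex -3.258 0.952 0.681
vertex -3.105 0.921 1.072
vertex -4.008 2.138 1.295
endloop
endfacet
facet normal 0.766 -0.543 -0.344
outer loop
vertex -3.105 0.921 1.072
vertex -2.912 1.362 0.805
vertex -2.839 1.148 1.306
endloop
endfacet
facet normal -0.367 -0.424 0.828
outer loop
vertex -3.105 0.921 1.072
vertex -2.839 1.148 1.306
vertex -4.008 2.138 1.295
endloop
endfacet
facet normal 0.766 -0.543 -0.344
outer loop
vertex -2.839 1.148 1.306
vertex -2.912 1.362 0.805
vertex -2.616 1.5 1.247
endloop
endfacet
facet normal 0.085 0.112 0.990
outer loop
vertex -2.839 1.148 1.306
vertex -2.616 1.5 1.247
vertex -4.008 2.138 1.295
endloop
endfacet
facet normal -0.081 -0.850 -0.520
outer loop
vertex -2.278 -4.56 1.569
vertex -2.673 -4.065 0.821
vertex -1.728 -4.26 0.993
endloop
endfacet
facet normal 0.759 -0.392 0.520
outer loop
vertex -2.278 -4.56 1.569
vertex -1.728 -4.26 0.993
vertex -2.131 -3.031 2.506
endloop
endfacet
facet normal 0.759 -0.391 0.520
outer loop
vertex -2.131 -3.031 2.506
vertex -1.728 -4.26 0.993
vertex -1.582 -2.731 1.93
endloop
endfacet
facet normal 0.082 0.850 0.521
outer loop
vertex -2.131 -3.031 2.506
vertex -1.582 -2.731 1.93
vertex -2.527 -2.535 1.759
endloop
endfacet
facet normal -0.081 -0.850 -0.520
outer loop
vertex -1.728 -4.26 0.993
vertex -2.673 -4.065 0.821
vertex -1.891 -3.813 0.288
endloop
endfacet
facet normal 0.978 0.033 -0.206
outer loop
vertex -1.728 -4.26 0.993
vertex -1.891 -3.813 0.288
vertex -1.582 -2.731 1.93
endloop
endfacet
facet normal 0.978 0.031 -0.205
outer loop
vertex -1.582 -2.731 1.93
vertex -1.891 -3.813 0.288
vertex -1.744 -2.283 1.225
endloop
endfacet
facet normal 0.082 0.850 0.521
outer loop
vertex -1.582 -2.731 1.93
vertex -1.744 -2.283 1.225
vertex -2.527 -2.535 1.759
endloop
endfacet
facet normal -0.082 -0.849 -0.521
outer loop
vertex -1.891 -3.813 0.288
vertex -2.673 -4.065 0.821
vertex -2.642 -3.555 -0.015
endloop
endfacet
facet normal 0.461 0.431 -0.776
outer loop
vertex -1.891 -3.813 0.288
vertex -2.642 -3.555 -0.015
vertex -1.744 -2.283 1.225
endloop
endfacet
facet normal 0.460 0.432 -0.776
outer loop
vertex -1.744 -2.283 1.225
vertex -2.642 -3.555 -0.015
vertex -2.496 -2.026 0.922
endloop
endfacet
facet normal 0.081 0.850 0.520
outer loop
vertex -1.744 -2.283 1.225
vertex -2.496 -2.026 0.922
vertex -2.527 -2.535 1.759
endloop
endfacet
facet normal -0.082 -0.849 -0.521
outer loop
vertex -2.642 -3.555 -0.015
vertex -2.673 -4.065 0.821
vertex -3.417 -3.681 0.312
endloop
endfacet
facet normal -0.404 0.506 -0.762
outer loop
vertex -2.642 -3.555 -0.015
vertex -3.417 -3.681 0.312
vertex -2.496 -2.026 0.922
endloop
endfacet
facet normal -0.404 0.506 -0.762
outer loop
vertex -2.496 -2.026 0.922
vertex -3.417 -3.681 0.312
vertex -3.271 -2.152 1.249
endloop
endfacet
facet normal 0.081 0.850 0.520
outer loop
vertex -2.496 -2.026 0.922
vertex -3.271 -2.152 1.249
vertex -2.527 -2.535 1.759
endloop
endfacet
facet normal -0.082 -0.849 -0.521
outer loop
vertex -3.417 -3.681 0.312
vertex -2.673 -4.065 0.821
vertex -3.632 -4.096 1.022
endloop
endfacet
facet normal -0.964 0.200 -0.175
outer loop
vertex -3.417 -3.681 0.312
vertex -3.632 -4.096 1.022
vertex -3.271 -2.152 1.249
endloop
endfacet
facet normal -0.964 0.199 -0.174
outer loop
vertex -3.271 -2.152 1.249
vertex -3.632 -4.096 1.022
vertex -3.485 -2.566 1.96
endloop
endfacet
facet normal 0.082 0.850 0.520
outer loop
vertex -3.271 -2.152 1.249
vertex -3.485 -2.566 1.96
vertex -2.527 -2.535 1.759
endloop
endfacet
facet normal -0.081 -0.850 -0.520
outer loop
vertex -3.632 -4.096 1.022
vertex -2.673 -4.065 0.821
vertex -3.125 -4.487 1.582
endloop
endfacet
facet normal -0.799 -0.257 0.544
outer loop
vertex -3.632 -4.096 1.022
vertex -3.125 -4.487 1.582
vertex -3.485 -2.566 1.96
endloop
endfacet
facet normal -0.799 -0.257 0.544
outer loop
vertex -3.485 -2.566 1.96
vertex -3.125 -4.487 1.582
vertex -2.978 -2.958 2.519
endloop
endfacet
facet normal 0.082 0.849 0.521
outer loop
vertex -3.485 -2.566 1.96
vertex -2.978 -2.958 2.519
vertex -2.527 -2.535 1.759
endloop
endfacet
facet normal -0.081 -0.850 -0.520
outer loop
vertex -3.125 -4.487 1.582
vertex -2.673 -4.065 0.821
vertex -2.278 -4.56 1.569
endloop
endfacet
facet normal -0.032 -0.520 0.854
outer loop
vertex -3.125 -4.487 1.582
vertex -2.278 -4.56 1.569
vertex -2.978 -2.958 2.519
endloop
endfacet
facet normal -0.032 -0.520 0.854
outer loop
vertex -2.978 -2.958 2.519
vertex -2.278 -4.56 1.569
vertex -2.131 -3.031 2.506
endloop
endfacet
facet normal 0.081 0.850 0.521
outer loop
vertex -2.978 -2.958 2.519
vertex -2.131 -3.031 2.506
vertex -2.527 -2.535 1.759
endloop
endfacet

endsolid


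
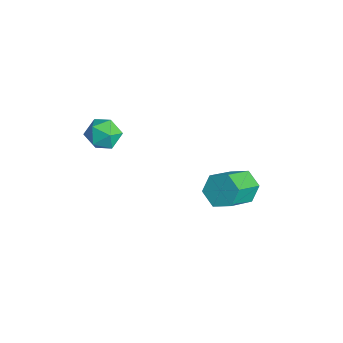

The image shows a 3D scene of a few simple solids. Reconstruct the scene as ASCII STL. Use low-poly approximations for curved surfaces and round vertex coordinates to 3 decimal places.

solid 
facet normal -0.407 0.715 -0.568
outer loop
vertex -0.08 4.431 -2.911
vertex -0.66 3.814 -3.271
vertex -0.897 4.281 -2.514
endloop
endfacet
facet normal 0.215 0.681 0.700
outer loop
vertex -0.08 4.431 -2.911
vertex -0.897 4.281 -2.514
vertex 0.721 3.023 -1.789
endloop
endfacet
facet normal 0.215 0.681 0.700
outer loop
vertex 0.721 3.023 -1.789
vertex -0.897 4.281 -2.514
vertex -0.096 2.874 -1.393
endloop
endfacet
facet normal 0.406 -0.715 0.569
outer loop
vertex 0.721 3.023 -1.789
vertex -0.096 2.874 -1.393
vertex 0.14 2.406 -2.149
endloop
endfacet
facet normal -0.407 0.715 -0.568
outer loop
vertex -0.897 4.281 -2.514
vertex -0.66 3.814 -3.271
vertex -1.477 3.665 -2.874
endloop
endfacet
facet normal -0.661 0.200 0.723
outer loop
vertex -0.897 4.281 -2.514
vertex -1.477 3.665 -2.874
vertex -0.096 2.874 -1.393
endloop
endfacet
facet normal -0.661 0.200 0.723
outer loop
vertex -0.096 2.874 -1.393
vertex -1.477 3.665 -2.874
vertex -0.676 2.257 -1.753
endloop
endfacet
facet normal 0.407 -0.714 0.569
outer loop
vertex -0.096 2.874 -1.393
vertex -0.676 2.257 -1.753
vertex 0.14 2.406 -2.149
endloop
endfacet
facet normal -0.407 0.715 -0.569
outer loop
vertex -1.477 3.665 -2.874
vertex -0.66 3.814 -3.271
vertex -1.241 3.197 -3.631
endloop
endfacet
facet normal -0.877 -0.480 0.023
outer loop
vertex -1.477 3.665 -2.874
vertex -1.241 3.197 -3.631
vertex -0.676 2.257 -1.753
endloop
endfacet
facet normal -0.877 -0.480 0.023
outer loop
vertex -0.676 2.257 -1.753
vertex -1.241 3.197 -3.631
vertex -0.44 1.789 -2.509
endloop
endfacet
facet normal 0.407 -0.714 0.569
outer loop
vertex -0.676 2.257 -1.753
vertex -0.44 1.789 -2.509
vertex 0.14 2.406 -2.149
endloop
endfacet
facet normal -0.406 0.715 -0.569
outer loop
vertex -1.241 3.197 -3.631
vertex -0.66 3.814 -3.271
vertex -0.424 3.346 -4.027
endloop
endfacet
facet normal -0.215 -0.681 -0.700
outer loop
vertex -1.241 3.197 -3.631
vertex -0.424 3.346 -4.027
vertex -0.44 1.789 -2.509
endloop
endfacet
facet normal -0.215 -0.681 -0.700
outer loop
vertex -0.44 1.789 -2.509
vertex -0.424 3.346 -4.027
vertex 0.377 1.939 -2.906
endloop
endfacet
facet normal 0.407 -0.715 0.568
outer loop
vertex -0.44 1.789 -2.509
vertex 0.377 1.939 -2.906
vertex 0.14 2.406 -2.149
endloop
endfacet
facet normal -0.407 0.714 -0.569
outer loop
vertex -0.424 3.346 -4.027
vertex -0.66 3.814 -3.271
vertex 0.156 3.963 -3.667
endloop
endfacet
facet normal 0.661 -0.200 -0.723
outer loop
vertex -0.424 3.346 -4.027
vertex 0.156 3.963 -3.667
vertex 0.377 1.939 -2.906
endloop
endfacet
facet normal 0.661 -0.200 -0.723
outer loop
vertex 0.377 1.939 -2.906
vertex 0.156 3.963 -3.667
vertex 0.957 2.555 -2.546
endloop
endfacet
facet normal 0.407 -0.715 0.568
outer loop
vertex 0.377 1.939 -2.906
vertex 0.957 2.555 -2.546
vertex 0.14 2.406 -2.149
endloop
endfacet
facet normal -0.407 0.714 -0.569
outer loop
vertex 0.156 3.963 -3.667
vertex -0.66 3.814 -3.271
vertex -0.08 4.431 -2.911
endloop
endfacet
facet normal 0.877 0.480 -0.023
outer loop
vertex 0.156 3.963 -3.667
vertex -0.08 4.431 -2.911
vertex 0.957 2.555 -2.546
endloop
endfacet
facet normal 0.877 0.480 -0.023
outer loop
vertex 0.957 2.555 -2.546
vertex -0.08 4.431 -2.911
vertex 0.721 3.023 -1.789
endloop
endfacet
facet normal 0.407 -0.715 0.569
outer loop
vertex 0.957 2.555 -2.546
vertex 0.721 3.023 -1.789
vertex 0.14 2.406 -2.149
endloop
endfacet
facet normal -0.588 0.545 -0.598
outer loop
vertex -2.151 -1.641 1.088
vertex -2.844 -2.169 1.288
vertex -2.677 -1.445 1.784
endloop
endfacet
facet normal -0.067 0.946 -0.317
outer loop
vertex -2.151 -1.641 1.088
vertex -2.677 -1.445 1.784
vertex -1.79 -1.358 1.855
endloop
endfacet
facet normal 0.557 0.659 -0.505
outer loop
vertex -2.151 -1.641 1.088
vertex -1.79 -1.358 1.855
vertex -1.409 -2.028 1.402
endloop
endfacet
facet normal 0.423 0.079 -0.902
outer loop
vertex -2.151 -1.641 1.088
vertex -1.409 -2.028 1.402
vertex -2.061 -2.529 1.052
endloop
endfacet
facet normal -0.284 0.010 -0.959
outer loop
vertex -2.151 -1.641 1.088
vertex -2.061 -2.529 1.052
vertex -2.844 -2.169 1.288
endloop
endfacet
facet normal -0.121 0.911 0.394
outer loop
vertex -1.79 -1.358 1.855
vertex -2.677 -1.445 1.784
vertex -2.259 -1.711 2.528
endloop
endfacet
facet normal -0.963 0.263 -0.060
outer loop
vertex -2.677 -1.445 1.784
vertex -2.844 -2.169 1.288
vertex -2.911 -2.212 2.178
endloop
endfacet
facet normal -0.471 -0.602 -0.644
outer loop
vertex -2.844 -2.169 1.288
vertex -2.061 -2.529 1.052
vertex -2.53 -2.882 1.725
endloop
endfacet
facet normal 0.674 -0.490 -0.554
outer loop
vertex -2.061 -2.529 1.052
vertex -1.409 -2.028 1.402
vertex -1.643 -2.795 1.796
endloop
endfacet
facet normal 0.890 0.446 0.089
outer loop
vertex -1.409 -2.028 1.402
vertex -1.79 -1.358 1.855
vertex -1.476 -2.071 2.292
endloop
endfacet
facet normal -0.423 -0.079 0.902
outer loop
vertex -2.169 -2.599 2.492
vertex -2.259 -1.711 2.528
vertex -2.911 -2.212 2.178
endloop
endfacet
facet normal -0.557 -0.659 0.505
outer loop
vertex -2.169 -2.599 2.492
vertex -2.911 -2.212 2.178
vertex -2.53 -2.882 1.725
endloop
endfacet
facet normal 0.067 -0.946 0.317
outer loop
vertex -2.169 -2.599 2.492
vertex -2.53 -2.882 1.725
vertex -1.643 -2.795 1.796
endloop
endfacet
facet normal 0.588 -0.545 0.598
outer loop
vertex -2.169 -2.599 2.492
vertex -1.643 -2.795 1.796
vertex -1.476 -2.071 2.292
endloop
endfacet
facet normal 0.284 -0.010 0.959
outer loop
vertex -2.169 -2.599 2.492
vertex -1.476 -2.071 2.292
vertex -2.259 -1.711 2.528
endloop
endfacet
facet normal -0.674 0.490 0.554
outer loop
vertex -2.911 -2.212 2.178
vertex -2.259 -1.711 2.528
vertex -2.677 -1.445 1.784
endloop
endfacet
facet normal -0.890 -0.446 -0.089
outer loop
vertex -2.53 -2.882 1.725
vertex -2.911 -2.212 2.178
vertex -2.844 -2.169 1.288
endloop
endfacet
facet normal 0.121 -0.911 -0.394
outer loop
vertex -1.643 -2.795 1.796
vertex -2.53 -2.882 1.725
vertex -2.061 -2.529 1.052
endloop
endfacet
facet normal 0.963 -0.263 0.060
outer loop
vertex -1.476 -2.071 2.292
vertex -1.643 -2.795 1.796
vertex -1.409 -2.028 1.402
endloop
endfacet
facet normal 0.471 0.602 0.644
outer loop
vertex -2.259 -1.711 2.528
vertex -1.476 -2.071 2.292
vertex -1.79 -1.358 1.855
endloop
endfacet

endsolid


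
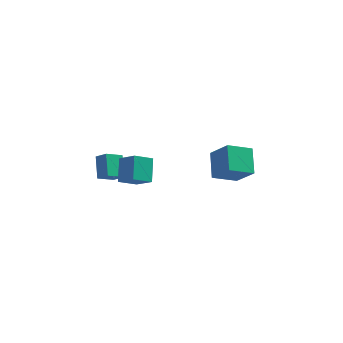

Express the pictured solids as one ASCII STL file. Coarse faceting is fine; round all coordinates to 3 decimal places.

solid 
facet normal -0.623 0.488 -0.611
outer loop
vertex -2.518 -2.654 3.223
vertex -1.572 -2.21 2.613
vertex -2.55 -3.826 2.32
endloop
endfacet
facet normal -0.782 -0.367 0.504
outer loop
vertex -1.728 -4.47 3.127
vertex -2.518 -2.654 3.223
vertex -2.55 -3.826 2.32
endloop
endfacet
facet normal -0.623 0.488 -0.611
outer loop
vertex -2.55 -3.826 2.32
vertex -1.572 -2.21 2.613
vertex -1.604 -3.382 1.71
endloop
endfacet
facet normal -0.022 -0.792 -0.610
outer loop
vertex -1.604 -3.382 1.71
vertex -1.728 -4.47 3.127
vertex -2.55 -3.826 2.32
endloop
endfacet
facet normal 0.022 0.792 0.610
outer loop
vertex -2.518 -2.654 3.223
vertex -0.75 -2.854 3.42
vertex -1.572 -2.21 2.613
endloop
endfacet
facet normal -0.782 -0.367 0.504
outer loop
vertex -1.696 -3.298 4.03
vertex -2.518 -2.654 3.223
vertex -1.728 -4.47 3.127
endloop
endfacet
facet normal 0.022 0.792 0.610
outer loop
vertex -1.696 -3.298 4.03
vertex -0.75 -2.854 3.42
vertex -2.518 -2.654 3.223
endloop
endfacet
facet normal 0.782 0.367 -0.504
outer loop
vertex -1.572 -2.21 2.613
vertex -0.75 -2.854 3.42
vertex -1.604 -3.382 1.71
endloop
endfacet
facet normal -0.022 -0.792 -0.610
outer loop
vertex -0.782 -4.026 2.517
vertex -1.728 -4.47 3.127
vertex -1.604 -3.382 1.71
endloop
endfacet
facet normal 0.782 0.367 -0.504
outer loop
vertex -1.604 -3.382 1.71
vertex -0.75 -2.854 3.42
vertex -0.782 -4.026 2.517
endloop
endfacet
facet normal 0.623 -0.488 0.611
outer loop
vertex -0.782 -4.026 2.517
vertex -1.696 -3.298 4.03
vertex -1.728 -4.47 3.127
endloop
endfacet
facet normal 0.623 -0.488 0.611
outer loop
vertex -0.75 -2.854 3.42
vertex -1.696 -3.298 4.03
vertex -0.782 -4.026 2.517
endloop
endfacet
facet normal -0.849 -0.305 0.431
outer loop
vertex 3.218 3.397 -0.892
vertex 2.267 4.125 -2.249
vertex 3.315 1.886 -1.77
endloop
endfacet
facet normal 0.526 -0.402 0.750
outer loop
vertex 4.733 2.395 -2.491
vertex 3.218 3.397 -0.892
vertex 3.315 1.886 -1.77
endloop
endfacet
facet normal -0.849 -0.305 0.431
outer loop
vertex 3.315 1.886 -1.77
vertex 2.267 4.125 -2.249
vertex 2.364 2.614 -3.127
endloop
endfacet
facet normal 0.055 -0.863 -0.502
outer loop
vertex 2.364 2.614 -3.127
vertex 4.733 2.395 -2.491
vertex 3.315 1.886 -1.77
endloop
endfacet
facet normal -0.055 0.863 0.502
outer loop
vertex 3.218 3.397 -0.892
vertex 3.685 4.634 -2.97
vertex 2.267 4.125 -2.249
endloop
endfacet
facet normal 0.526 -0.402 0.750
outer loop
vertex 4.636 3.906 -1.613
vertex 3.218 3.397 -0.892
vertex 4.733 2.395 -2.491
endloop
endfacet
facet normal -0.055 0.863 0.502
outer loop
vertex 4.636 3.906 -1.613
vertex 3.685 4.634 -2.97
vertex 3.218 3.397 -0.892
endloop
endfacet
facet normal -0.526 0.402 -0.750
outer loop
vertex 2.267 4.125 -2.249
vertex 3.685 4.634 -2.97
vertex 2.364 2.614 -3.127
endloop
endfacet
facet normal 0.055 -0.863 -0.502
outer loop
vertex 3.782 3.123 -3.848
vertex 4.733 2.395 -2.491
vertex 2.364 2.614 -3.127
endloop
endfacet
facet normal -0.526 0.402 -0.750
outer loop
vertex 2.364 2.614 -3.127
vertex 3.685 4.634 -2.97
vertex 3.782 3.123 -3.848
endloop
endfacet
facet normal 0.849 0.305 -0.431
outer loop
vertex 3.782 3.123 -3.848
vertex 4.636 3.906 -1.613
vertex 4.733 2.395 -2.491
endloop
endfacet
facet normal 0.849 0.305 -0.431
outer loop
vertex 3.685 4.634 -2.97
vertex 4.636 3.906 -1.613
vertex 3.782 3.123 -3.848
endloop
endfacet
facet normal -0.730 -0.459 0.505
outer loop
vertex -3.352 -0.337 1.54
vertex -3.941 -0.0 0.995
vertex -3.22 -1.488 0.685
endloop
endfacet
facet normal 0.676 -0.388 0.627
outer loop
vertex -2.379 -0.96 0.105
vertex -3.352 -0.337 1.54
vertex -3.22 -1.488 0.685
endloop
endfacet
facet normal -0.731 -0.459 0.505
outer loop
vertex -3.22 -1.488 0.685
vertex -3.941 -0.0 0.995
vertex -3.808 -1.151 0.14
endloop
endfacet
facet normal 0.092 -0.799 -0.594
outer loop
vertex -3.808 -1.151 0.14
vertex -2.379 -0.96 0.105
vertex -3.22 -1.488 0.685
endloop
endfacet
facet normal -0.092 0.799 0.594
outer loop
vertex -3.352 -0.337 1.54
vertex -3.1 0.528 0.415
vertex -3.941 -0.0 0.995
endloop
endfacet
facet normal 0.676 -0.387 0.627
outer loop
vertex -2.512 0.191 0.96
vertex -3.352 -0.337 1.54
vertex -2.379 -0.96 0.105
endloop
endfacet
facet normal -0.092 0.799 0.594
outer loop
vertex -2.512 0.191 0.96
vertex -3.1 0.528 0.415
vertex -3.352 -0.337 1.54
endloop
endfacet
facet normal -0.676 0.388 -0.627
outer loop
vertex -3.941 -0.0 0.995
vertex -3.1 0.528 0.415
vertex -3.808 -1.151 0.14
endloop
endfacet
facet normal 0.092 -0.799 -0.594
outer loop
vertex -2.968 -0.623 -0.44
vertex -2.379 -0.96 0.105
vertex -3.808 -1.151 0.14
endloop
endfacet
facet normal -0.676 0.388 -0.626
outer loop
vertex -3.808 -1.151 0.14
vertex -3.1 0.528 0.415
vertex -2.968 -0.623 -0.44
endloop
endfacet
facet normal 0.730 0.460 -0.505
outer loop
vertex -2.968 -0.623 -0.44
vertex -2.512 0.191 0.96
vertex -2.379 -0.96 0.105
endloop
endfacet
facet normal 0.731 0.459 -0.505
outer loop
vertex -3.1 0.528 0.415
vertex -2.512 0.191 0.96
vertex -2.968 -0.623 -0.44
endloop
endfacet

endsolid


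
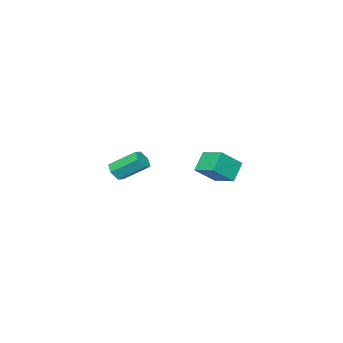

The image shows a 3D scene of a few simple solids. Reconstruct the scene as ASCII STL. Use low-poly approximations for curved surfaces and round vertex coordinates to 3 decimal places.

solid 
facet normal 0.379 -0.727 -0.572
outer loop
vertex 3.28 1.265 1.954
vertex 2.973 0.85 2.278
vertex 2.716 1.103 1.786
endloop
endfacet
facet normal 0.049 0.633 -0.773
outer loop
vertex 3.28 1.265 1.954
vertex 2.716 1.103 1.786
vertex 2.654 2.465 2.897
endloop
endfacet
facet normal 0.047 0.633 -0.773
outer loop
vertex 2.654 2.465 2.897
vertex 2.716 1.103 1.786
vertex 2.091 2.303 2.73
endloop
endfacet
facet normal -0.379 0.728 0.571
outer loop
vertex 2.654 2.465 2.897
vertex 2.091 2.303 2.73
vertex 2.347 2.05 3.222
endloop
endfacet
facet normal 0.378 -0.728 -0.572
outer loop
vertex 2.716 1.103 1.786
vertex 2.973 0.85 2.278
vertex 2.409 0.688 2.111
endloop
endfacet
facet normal -0.777 0.086 -0.624
outer loop
vertex 2.716 1.103 1.786
vertex 2.409 0.688 2.111
vertex 2.091 2.303 2.73
endloop
endfacet
facet normal -0.776 0.087 -0.625
outer loop
vertex 2.091 2.303 2.73
vertex 2.409 0.688 2.111
vertex 1.784 1.888 3.054
endloop
endfacet
facet normal -0.380 0.727 0.572
outer loop
vertex 2.091 2.303 2.73
vertex 1.784 1.888 3.054
vertex 2.347 2.05 3.222
endloop
endfacet
facet normal 0.378 -0.728 -0.572
outer loop
vertex 2.409 0.688 2.111
vertex 2.973 0.85 2.278
vertex 2.666 0.435 2.603
endloop
endfacet
facet normal -0.824 -0.547 0.149
outer loop
vertex 2.409 0.688 2.111
vertex 2.666 0.435 2.603
vertex 1.784 1.888 3.054
endloop
endfacet
facet normal -0.824 -0.546 0.148
outer loop
vertex 1.784 1.888 3.054
vertex 2.666 0.435 2.603
vertex 2.04 1.635 3.546
endloop
endfacet
facet normal -0.380 0.727 0.572
outer loop
vertex 1.784 1.888 3.054
vertex 2.04 1.635 3.546
vertex 2.347 2.05 3.222
endloop
endfacet
facet normal 0.379 -0.728 -0.571
outer loop
vertex 2.666 0.435 2.603
vertex 2.973 0.85 2.278
vertex 3.229 0.597 2.77
endloop
endfacet
facet normal -0.047 -0.632 0.773
outer loop
vertex 2.666 0.435 2.603
vertex 3.229 0.597 2.77
vertex 2.04 1.635 3.546
endloop
endfacet
facet normal -0.048 -0.633 0.773
outer loop
vertex 2.04 1.635 3.546
vertex 3.229 0.597 2.77
vertex 2.604 1.797 3.714
endloop
endfacet
facet normal -0.379 0.727 0.572
outer loop
vertex 2.04 1.635 3.546
vertex 2.604 1.797 3.714
vertex 2.347 2.05 3.222
endloop
endfacet
facet normal 0.380 -0.727 -0.572
outer loop
vertex 3.229 0.597 2.77
vertex 2.973 0.85 2.278
vertex 3.536 1.012 2.446
endloop
endfacet
facet normal 0.776 -0.087 0.624
outer loop
vertex 3.229 0.597 2.77
vertex 3.536 1.012 2.446
vertex 2.604 1.797 3.714
endloop
endfacet
facet normal 0.777 -0.086 0.624
outer loop
vertex 2.604 1.797 3.714
vertex 3.536 1.012 2.446
vertex 2.911 2.212 3.389
endloop
endfacet
facet normal -0.378 0.728 0.572
outer loop
vertex 2.604 1.797 3.714
vertex 2.911 2.212 3.389
vertex 2.347 2.05 3.222
endloop
endfacet
facet normal 0.380 -0.727 -0.572
outer loop
vertex 3.536 1.012 2.446
vertex 2.973 0.85 2.278
vertex 3.28 1.265 1.954
endloop
endfacet
facet normal 0.825 0.546 -0.148
outer loop
vertex 3.536 1.012 2.446
vertex 3.28 1.265 1.954
vertex 2.911 2.212 3.389
endloop
endfacet
facet normal 0.824 0.547 -0.149
outer loop
vertex 2.911 2.212 3.389
vertex 3.28 1.265 1.954
vertex 2.654 2.465 2.897
endloop
endfacet
facet normal -0.378 0.728 0.572
outer loop
vertex 2.911 2.212 3.389
vertex 2.654 2.465 2.897
vertex 2.347 2.05 3.222
endloop
endfacet
facet normal -0.652 -0.100 0.751
outer loop
vertex -3.613 0.934 1.859
vertex -3.439 2.303 2.193
vertex -4.802 1.325 0.879
endloop
endfacet
facet normal -0.123 -0.964 -0.235
outer loop
vertex -3.941 1.457 -0.113
vertex -3.613 0.934 1.859
vertex -4.802 1.325 0.879
endloop
endfacet
facet normal -0.653 -0.100 0.751
outer loop
vertex -4.802 1.325 0.879
vertex -3.439 2.303 2.193
vertex -4.628 2.694 1.212
endloop
endfacet
facet normal -0.748 0.245 -0.617
outer loop
vertex -4.628 2.694 1.212
vertex -3.941 1.457 -0.113
vertex -4.802 1.325 0.879
endloop
endfacet
facet normal 0.748 -0.246 0.617
outer loop
vertex -3.613 0.934 1.859
vertex -2.578 2.435 1.201
vertex -3.439 2.303 2.193
endloop
endfacet
facet normal -0.123 -0.964 -0.235
outer loop
vertex -2.752 1.066 0.868
vertex -3.613 0.934 1.859
vertex -3.941 1.457 -0.113
endloop
endfacet
facet normal 0.748 -0.245 0.617
outer loop
vertex -2.752 1.066 0.868
vertex -2.578 2.435 1.201
vertex -3.613 0.934 1.859
endloop
endfacet
facet normal 0.123 0.964 0.235
outer loop
vertex -3.439 2.303 2.193
vertex -2.578 2.435 1.201
vertex -4.628 2.694 1.212
endloop
endfacet
facet normal -0.748 0.246 -0.617
outer loop
vertex -3.767 2.826 0.221
vertex -3.941 1.457 -0.113
vertex -4.628 2.694 1.212
endloop
endfacet
facet normal 0.123 0.964 0.235
outer loop
vertex -4.628 2.694 1.212
vertex -2.578 2.435 1.201
vertex -3.767 2.826 0.221
endloop
endfacet
facet normal 0.653 0.100 -0.751
outer loop
vertex -3.767 2.826 0.221
vertex -2.752 1.066 0.868
vertex -3.941 1.457 -0.113
endloop
endfacet
facet normal 0.652 0.100 -0.751
outer loop
vertex -2.578 2.435 1.201
vertex -2.752 1.066 0.868
vertex -3.767 2.826 0.221
endloop
endfacet

endsolid


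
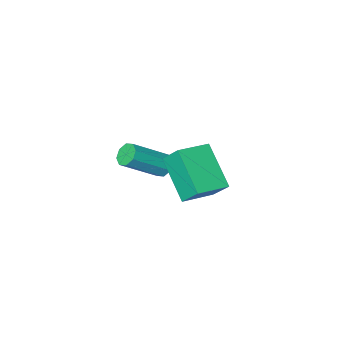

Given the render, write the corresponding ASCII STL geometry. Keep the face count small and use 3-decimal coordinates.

solid 
facet normal -0.795 0.104 -0.598
outer loop
vertex -1.887 -1.29 -0.381
vertex -2.105 -0.954 -0.033
vertex -1.784 -0.904 -0.451
endloop
endfacet
facet normal 0.551 -0.289 -0.783
outer loop
vertex -1.887 -1.29 -0.381
vertex -1.784 -0.904 -0.451
vertex -0.417 -1.481 0.725
endloop
endfacet
facet normal 0.551 -0.290 -0.783
outer loop
vertex -0.417 -1.481 0.725
vertex -1.784 -0.904 -0.451
vertex -0.313 -1.095 0.655
endloop
endfacet
facet normal 0.794 -0.105 0.599
outer loop
vertex -0.417 -1.481 0.725
vertex -0.313 -1.095 0.655
vertex -0.635 -1.146 1.073
endloop
endfacet
facet normal -0.795 0.103 -0.598
outer loop
vertex -1.784 -0.904 -0.451
vertex -2.105 -0.954 -0.033
vertex -1.869 -0.548 -0.277
endloop
endfacet
facet normal 0.569 0.467 -0.677
outer loop
vertex -1.784 -0.904 -0.451
vertex -1.869 -0.548 -0.277
vertex -0.313 -1.095 0.655
endloop
endfacet
facet normal 0.569 0.467 -0.677
outer loop
vertex -0.313 -1.095 0.655
vertex -1.869 -0.548 -0.277
vertex -0.398 -0.739 0.829
endloop
endfacet
facet normal 0.794 -0.103 0.599
outer loop
vertex -0.313 -1.095 0.655
vertex -0.398 -0.739 0.829
vertex -0.635 -1.146 1.073
endloop
endfacet
facet normal -0.796 0.104 -0.597
outer loop
vertex -1.869 -0.548 -0.277
vertex -2.105 -0.954 -0.033
vertex -2.092 -0.43 0.041
endloop
endfacet
facet normal 0.255 0.951 -0.174
outer loop
vertex -1.869 -0.548 -0.277
vertex -2.092 -0.43 0.041
vertex -0.398 -0.739 0.829
endloop
endfacet
facet normal 0.254 0.951 -0.174
outer loop
vertex -0.398 -0.739 0.829
vertex -2.092 -0.43 0.041
vertex -0.622 -0.621 1.147
endloop
endfacet
facet normal 0.795 -0.104 0.598
outer loop
vertex -0.398 -0.739 0.829
vertex -0.622 -0.621 1.147
vertex -0.635 -1.146 1.073
endloop
endfacet
facet normal -0.795 0.104 -0.598
outer loop
vertex -2.092 -0.43 0.041
vertex -2.105 -0.954 -0.033
vertex -2.323 -0.619 0.315
endloop
endfacet
facet normal -0.209 0.878 0.430
outer loop
vertex -2.092 -0.43 0.041
vertex -2.323 -0.619 0.315
vertex -0.622 -0.621 1.147
endloop
endfacet
facet normal -0.209 0.878 0.430
outer loop
vertex -0.622 -0.621 1.147
vertex -2.323 -0.619 0.315
vertex -0.853 -0.81 1.421
endloop
endfacet
facet normal 0.795 -0.104 0.598
outer loop
vertex -0.622 -0.621 1.147
vertex -0.853 -0.81 1.421
vertex -0.635 -1.146 1.073
endloop
endfacet
facet normal -0.794 0.105 -0.599
outer loop
vertex -2.323 -0.619 0.315
vertex -2.105 -0.954 -0.033
vertex -2.427 -1.005 0.385
endloop
endfacet
facet normal -0.551 0.290 0.782
outer loop
vertex -2.323 -0.619 0.315
vertex -2.427 -1.005 0.385
vertex -0.853 -0.81 1.421
endloop
endfacet
facet normal -0.551 0.289 0.783
outer loop
vertex -0.853 -0.81 1.421
vertex -2.427 -1.005 0.385
vertex -0.956 -1.196 1.491
endloop
endfacet
facet normal 0.795 -0.104 0.598
outer loop
vertex -0.853 -0.81 1.421
vertex -0.956 -1.196 1.491
vertex -0.635 -1.146 1.073
endloop
endfacet
facet normal -0.794 0.103 -0.599
outer loop
vertex -2.427 -1.005 0.385
vertex -2.105 -0.954 -0.033
vertex -2.342 -1.361 0.211
endloop
endfacet
facet normal -0.569 -0.467 0.677
outer loop
vertex -2.427 -1.005 0.385
vertex -2.342 -1.361 0.211
vertex -0.956 -1.196 1.491
endloop
endfacet
facet normal -0.569 -0.467 0.677
outer loop
vertex -0.956 -1.196 1.491
vertex -2.342 -1.361 0.211
vertex -0.871 -1.552 1.317
endloop
endfacet
facet normal 0.795 -0.103 0.598
outer loop
vertex -0.956 -1.196 1.491
vertex -0.871 -1.552 1.317
vertex -0.635 -1.146 1.073
endloop
endfacet
facet normal -0.795 0.104 -0.598
outer loop
vertex -2.342 -1.361 0.211
vertex -2.105 -0.954 -0.033
vertex -2.118 -1.479 -0.107
endloop
endfacet
facet normal -0.254 -0.951 0.174
outer loop
vertex -2.342 -1.361 0.211
vertex -2.118 -1.479 -0.107
vertex -0.871 -1.552 1.317
endloop
endfacet
facet normal -0.255 -0.951 0.174
outer loop
vertex -0.871 -1.552 1.317
vertex -2.118 -1.479 -0.107
vertex -0.648 -1.67 0.999
endloop
endfacet
facet normal 0.796 -0.104 0.597
outer loop
vertex -0.871 -1.552 1.317
vertex -0.648 -1.67 0.999
vertex -0.635 -1.146 1.073
endloop
endfacet
facet normal -0.795 0.104 -0.598
outer loop
vertex -2.118 -1.479 -0.107
vertex -2.105 -0.954 -0.033
vertex -1.887 -1.29 -0.381
endloop
endfacet
facet normal 0.209 -0.878 -0.430
outer loop
vertex -2.118 -1.479 -0.107
vertex -1.887 -1.29 -0.381
vertex -0.648 -1.67 0.999
endloop
endfacet
facet normal 0.209 -0.878 -0.430
outer loop
vertex -0.648 -1.67 0.999
vertex -1.887 -1.29 -0.381
vertex -0.417 -1.481 0.725
endloop
endfacet
facet normal 0.795 -0.104 0.598
outer loop
vertex -0.648 -1.67 0.999
vertex -0.417 -1.481 0.725
vertex -0.635 -1.146 1.073
endloop
endfacet
facet normal -0.978 -0.083 -0.191
outer loop
vertex -1.577 1.974 2.918
vertex -1.791 2.641 3.727
vertex -1.469 3.467 1.716
endloop
endfacet
facet normal 0.200 -0.623 -0.756
outer loop
vertex -0.149 3.579 1.973
vertex -1.577 1.974 2.918
vertex -1.469 3.467 1.716
endloop
endfacet
facet normal -0.978 -0.084 -0.191
outer loop
vertex -1.469 3.467 1.716
vertex -1.791 2.641 3.727
vertex -1.684 4.134 2.524
endloop
endfacet
facet normal 0.056 0.777 -0.627
outer loop
vertex -1.684 4.134 2.524
vertex -0.149 3.579 1.973
vertex -1.469 3.467 1.716
endloop
endfacet
facet normal -0.056 -0.778 0.626
outer loop
vertex -1.577 1.974 2.918
vertex -0.471 2.753 3.984
vertex -1.791 2.641 3.727
endloop
endfacet
facet normal 0.200 -0.623 -0.756
outer loop
vertex -0.256 2.086 3.176
vertex -1.577 1.974 2.918
vertex -0.149 3.579 1.973
endloop
endfacet
facet normal -0.056 -0.777 0.627
outer loop
vertex -0.256 2.086 3.176
vertex -0.471 2.753 3.984
vertex -1.577 1.974 2.918
endloop
endfacet
facet normal -0.200 0.623 0.756
outer loop
vertex -1.791 2.641 3.727
vertex -0.471 2.753 3.984
vertex -1.684 4.134 2.524
endloop
endfacet
facet normal 0.056 0.778 -0.626
outer loop
vertex -0.363 4.246 2.782
vertex -0.149 3.579 1.973
vertex -1.684 4.134 2.524
endloop
endfacet
facet normal -0.200 0.623 0.756
outer loop
vertex -1.684 4.134 2.524
vertex -0.471 2.753 3.984
vertex -0.363 4.246 2.782
endloop
endfacet
facet normal 0.978 0.083 0.190
outer loop
vertex -0.363 4.246 2.782
vertex -0.256 2.086 3.176
vertex -0.149 3.579 1.973
endloop
endfacet
facet normal 0.978 0.083 0.191
outer loop
vertex -0.471 2.753 3.984
vertex -0.256 2.086 3.176
vertex -0.363 4.246 2.782
endloop
endfacet

endsolid
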